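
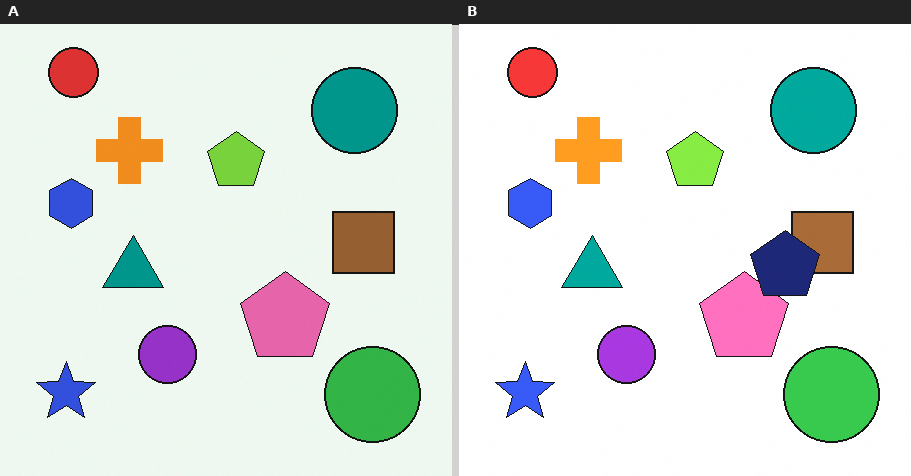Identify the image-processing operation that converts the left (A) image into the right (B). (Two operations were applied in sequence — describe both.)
The image was brightened a little, then overlaid with an additional navy pentagon.

Every pixel — background and shapes alike — is uniformly brightened. A navy pentagon appears in the right (B) image that is absent from the left (A).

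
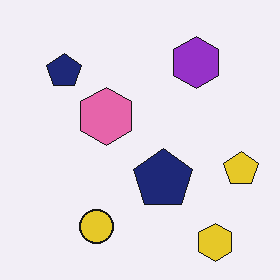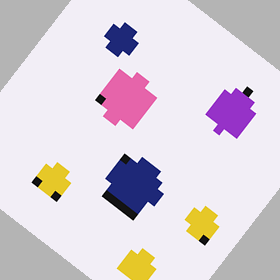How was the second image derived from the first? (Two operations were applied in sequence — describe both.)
It was moderately pixelated, then rotated clockwise by a large amount — several tens of degrees.

Shapes are reduced to large square blocks; fine edges and outlines are lost — a downscale-then-upscale (mosaic) effect. Every shape is tilted by the same angle and the image corners show triangular fill wedges — a whole-image rotation by a non-right angle.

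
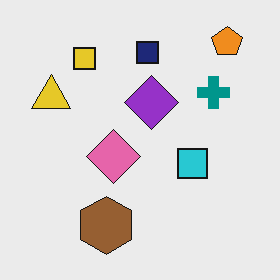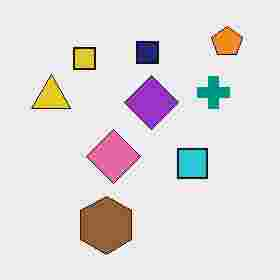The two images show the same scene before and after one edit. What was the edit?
This is the original image degraded with heavy JPEG compression.

Blocky 8×8 compression artifacts appear around shape edges and the flat background shows ringing — characteristic JPEG degradation.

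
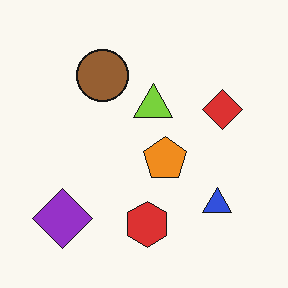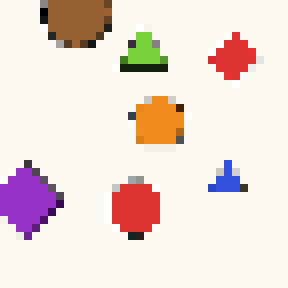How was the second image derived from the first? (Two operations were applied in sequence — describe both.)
The image was cropped to a modestly smaller region and rescaled, then moderately pixelated.

The visible shapes are larger and the field of view is narrower; shapes near the original edges may be partly or wholly outside the frame — a crop-and-rescale. Shapes are reduced to large square blocks; fine edges and outlines are lost — a downscale-then-upscale (mosaic) effect.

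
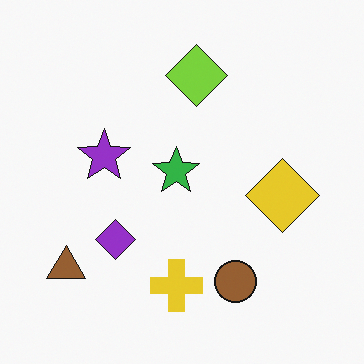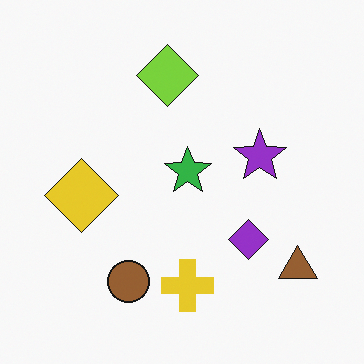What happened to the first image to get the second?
The image was flipped horizontally (left ↔ right).

The brown triangle is in the bottom-left of the first image and the bottom-right of the second — shapes on opposite sides of the vertical midline have swapped in a mirror flip.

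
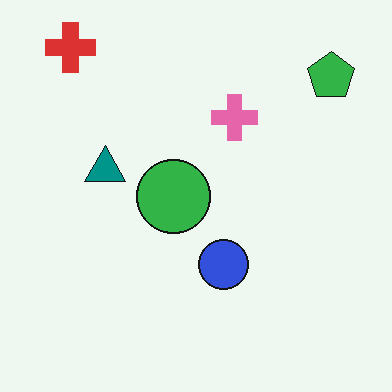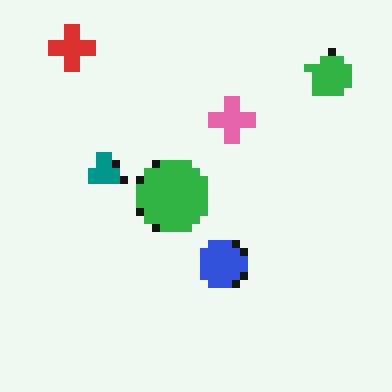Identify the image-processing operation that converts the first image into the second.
The second image is the first moderately pixelated.

Shapes are reduced to large square blocks; fine edges and outlines are lost — a downscale-then-upscale (mosaic) effect.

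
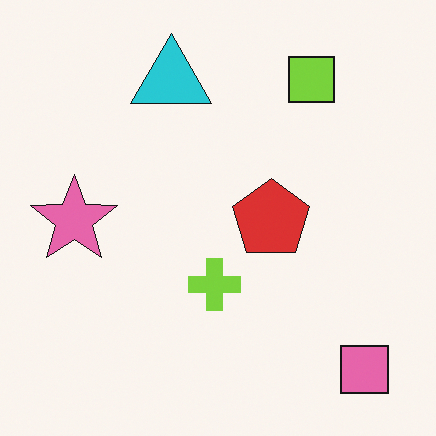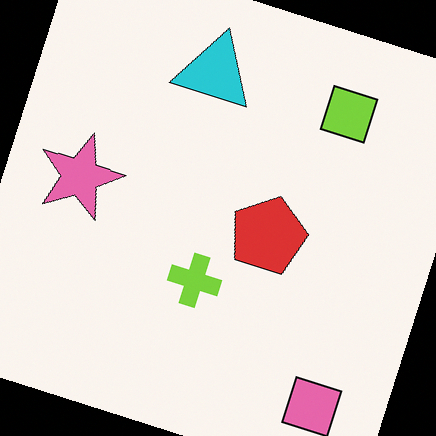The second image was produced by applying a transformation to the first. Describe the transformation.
Rotated clockwise by a clearly visible amount.

Every shape is tilted by the same angle and the image corners show triangular fill wedges — a whole-image rotation by a non-right angle.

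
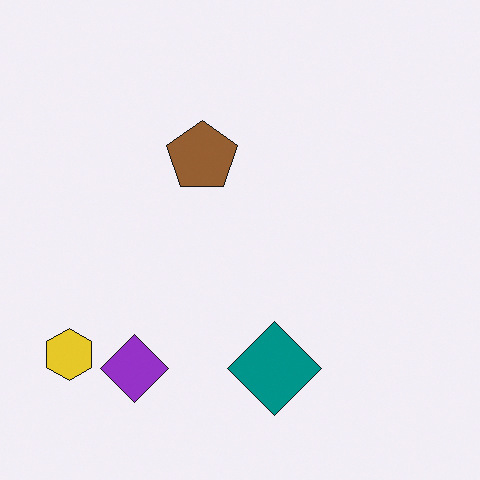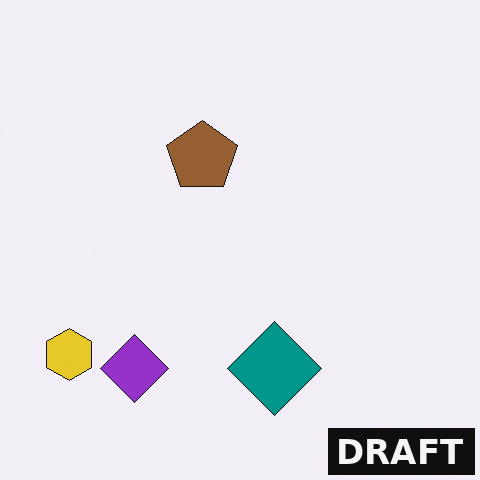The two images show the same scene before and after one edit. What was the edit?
This is the original image watermarked with the text "DRAFT" in the lower-right corner.

A dark label reading "DRAFT" appears in the lower-right corner.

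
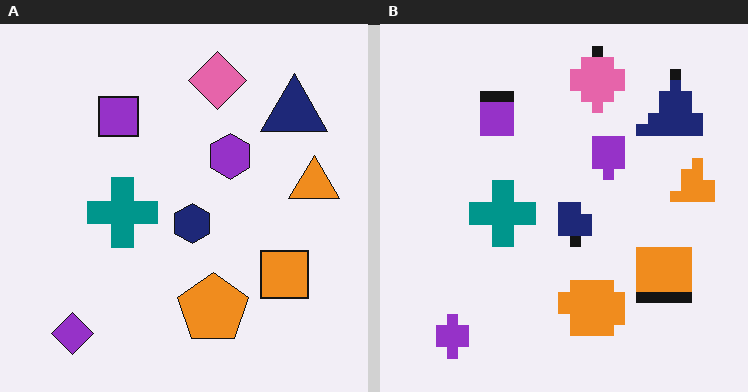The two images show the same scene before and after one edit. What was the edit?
The transformation is: heavily pixelated into large blocks.

Shapes are reduced to large square blocks; fine edges and outlines are lost — a downscale-then-upscale (mosaic) effect.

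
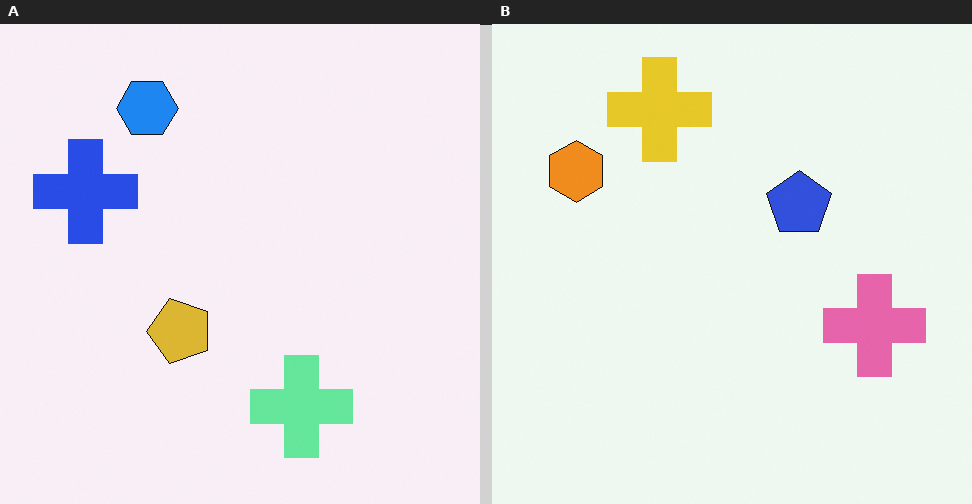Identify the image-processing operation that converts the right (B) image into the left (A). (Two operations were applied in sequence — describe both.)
It was hue-shifted by a large amount, then transposed (reflected across the top-left ↔ bottom-right diagonal).

Every shape's color has rotated by the same amount around the hue wheel — a uniform hue shift. Shapes have swapped their row and column positions — what was in the top-right is now in the bottom-left — a diagonal reflection.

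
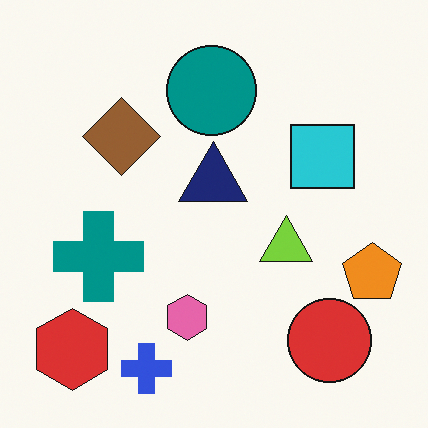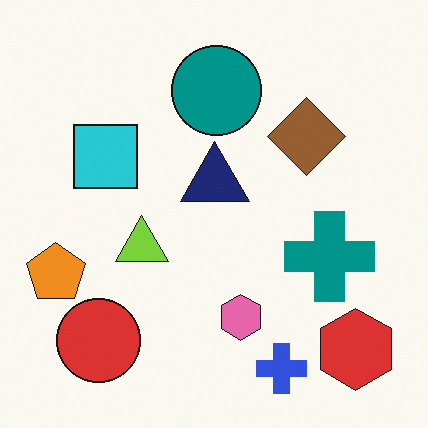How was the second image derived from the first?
This is the original image flipped horizontally (left ↔ right).

The orange pentagon is in the right of the first image and the left of the second — shapes on opposite sides of the vertical midline have swapped in a mirror flip.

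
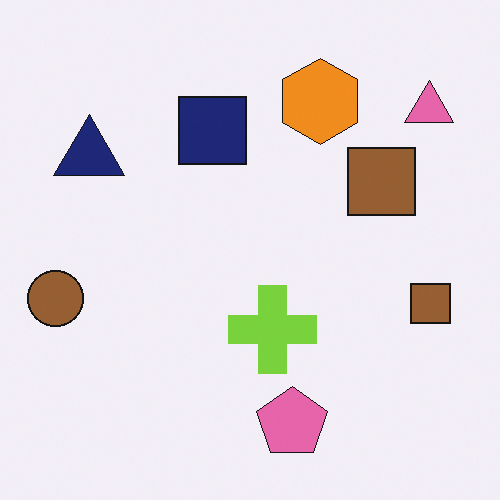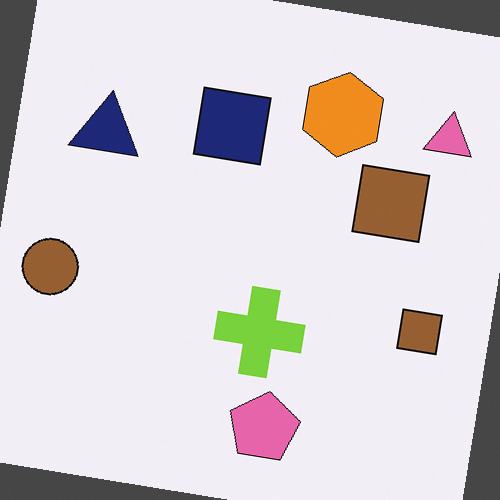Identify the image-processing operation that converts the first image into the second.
The image was rotated clockwise by a small amount.

Every shape is tilted by the same angle and the image corners show triangular fill wedges — a whole-image rotation by a non-right angle.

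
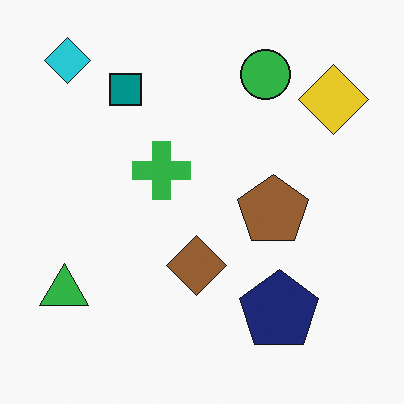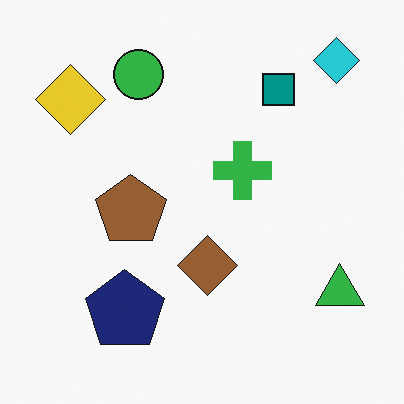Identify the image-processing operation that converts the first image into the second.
It was flipped horizontally (left ↔ right).

The green triangle is in the bottom-left of the first image and the bottom-right of the second — shapes on opposite sides of the vertical midline have swapped in a mirror flip.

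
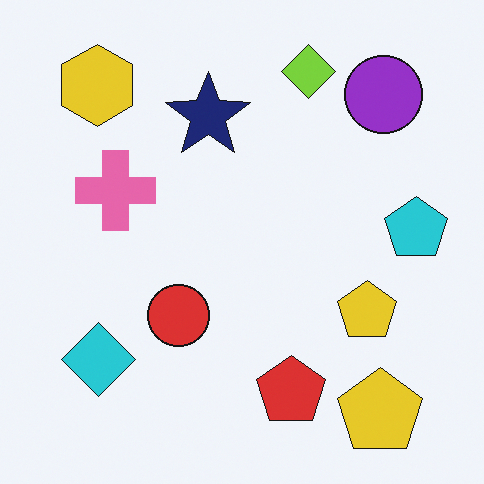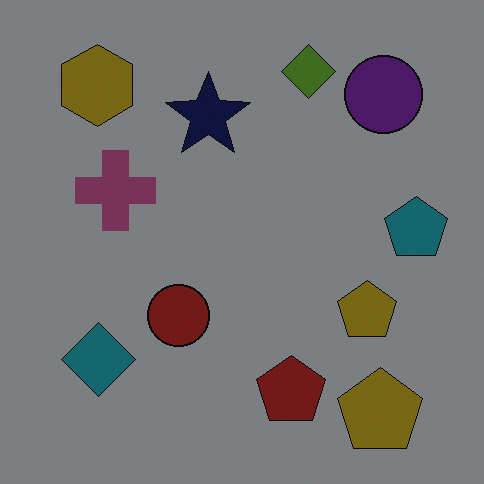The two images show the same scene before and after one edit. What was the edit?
The second image is the first substantially darkened.

Every pixel — background and shapes alike — is uniformly darkened.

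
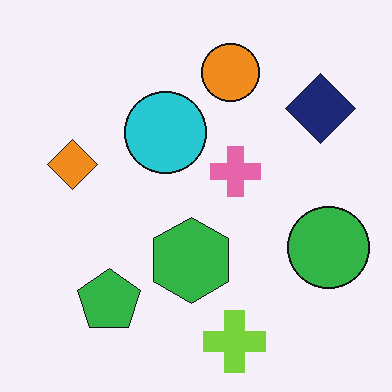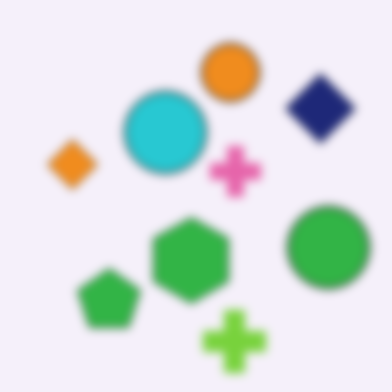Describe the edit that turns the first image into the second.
Moderately blurred.

Shape edges and outlines are uniformly softened across the whole image.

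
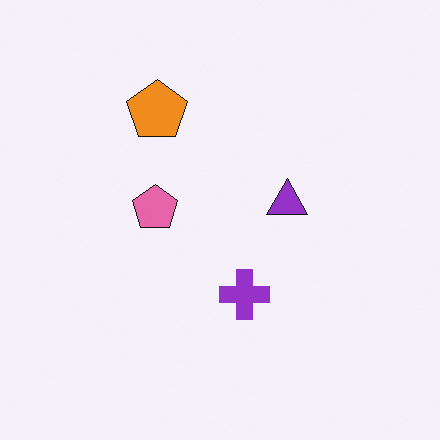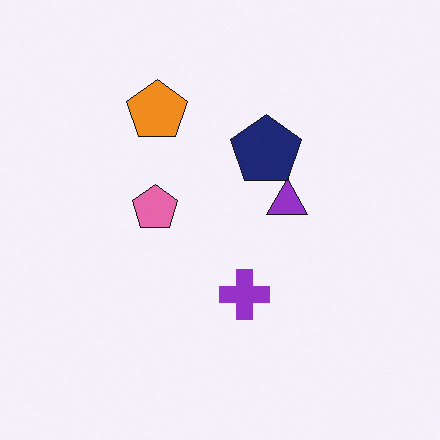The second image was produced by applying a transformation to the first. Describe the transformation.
Overlaid with an additional navy pentagon.

A navy pentagon appears in the second image that is absent from the first.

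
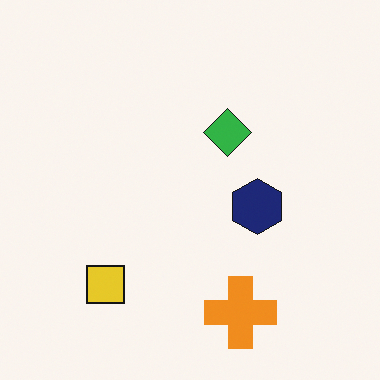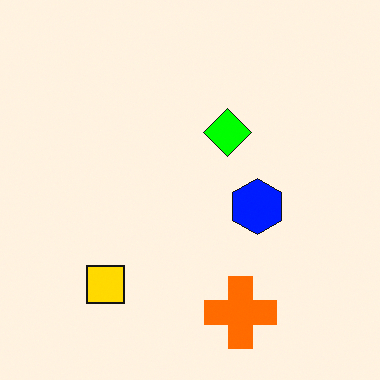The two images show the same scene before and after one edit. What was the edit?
The image was heavily oversaturated.

All colors are more vivid — a global saturation change.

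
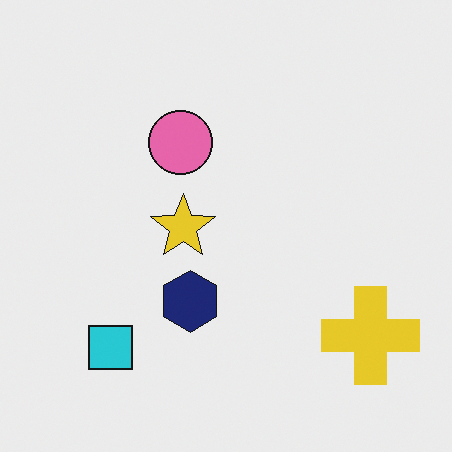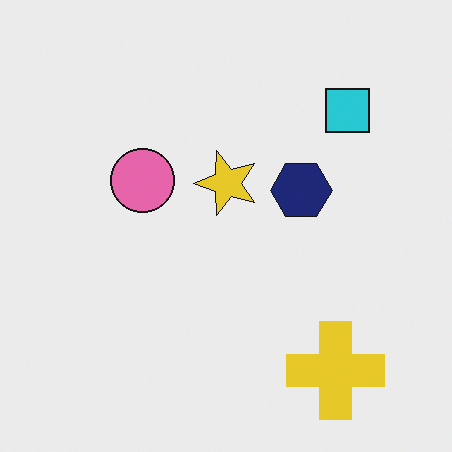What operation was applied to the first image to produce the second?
The image was transposed (reflected across the top-left ↔ bottom-right diagonal).

Shapes have swapped their row and column positions — what was in the top-right is now in the bottom-left — a diagonal reflection.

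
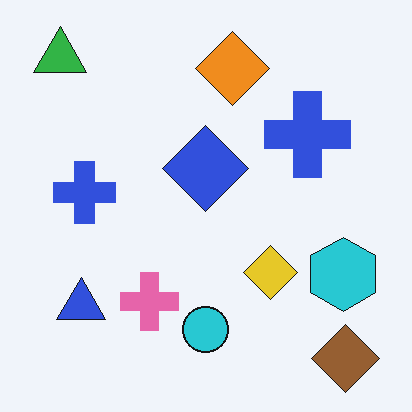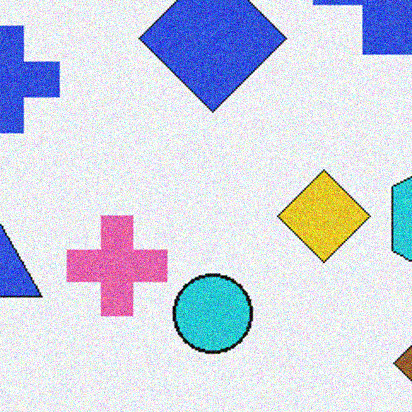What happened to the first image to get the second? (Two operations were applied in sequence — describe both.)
The image was cropped tightly and scaled back up, then degraded with moderate additive noise.

The visible shapes are larger and the field of view is narrower; shapes near the original edges may be partly or wholly outside the frame — a crop-and-rescale. Random speckle covers the whole image, including the flat background.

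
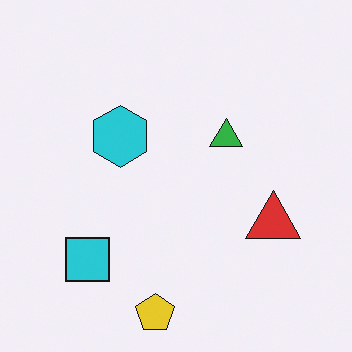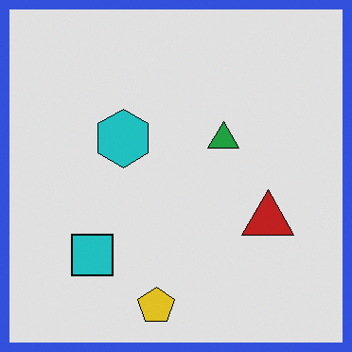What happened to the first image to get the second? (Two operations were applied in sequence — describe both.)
The image was posterized to a reduced palette, then framed with a blue border.

Each flat color has snapped to a coarser quantized level — most visibly, the near-white background has dropped to a flat grey. A solid blue frame runs around the edge of the second image, with the content slightly shrunk inside it.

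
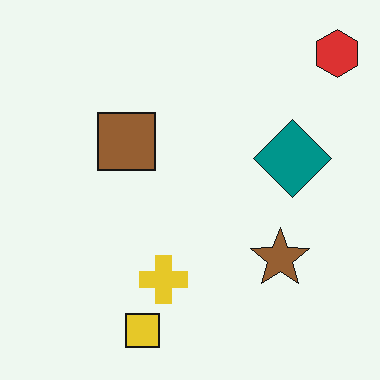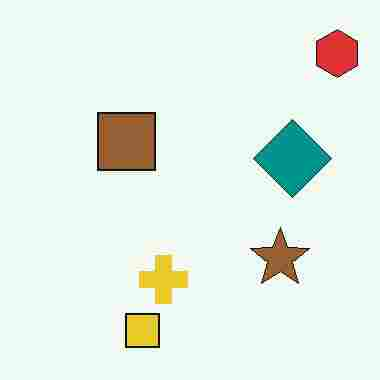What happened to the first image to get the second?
The image was heavily JPEG-compressed with obvious blocking artifacts.

Blocky 8×8 compression artifacts appear around shape edges and the flat background shows ringing — characteristic JPEG degradation.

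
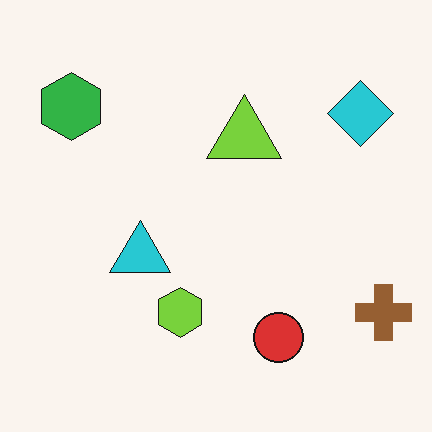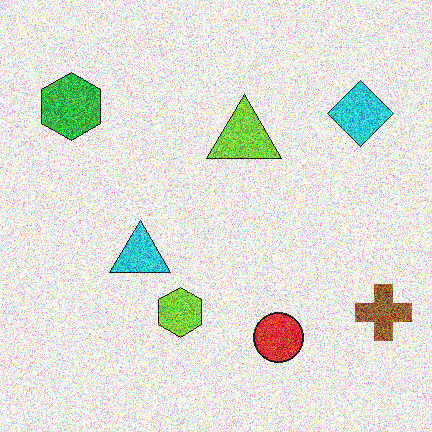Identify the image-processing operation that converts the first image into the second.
This is the original image degraded with heavy additive noise.

Random speckle covers the whole image, including the flat background.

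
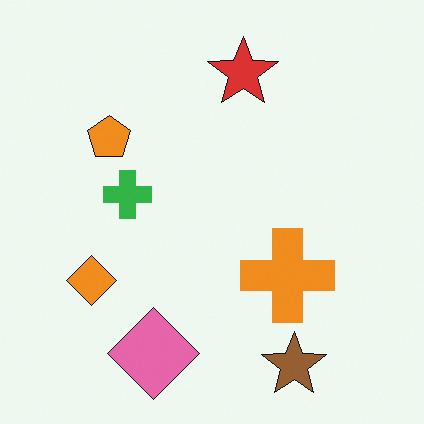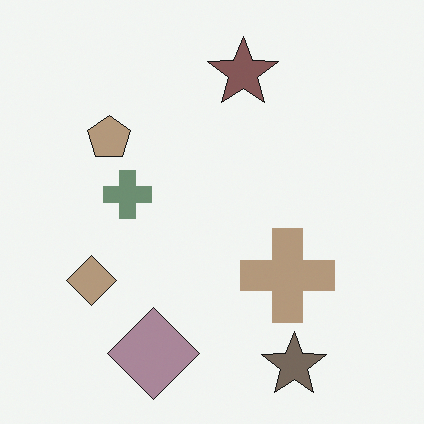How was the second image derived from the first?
The second image is the first made much more muted (saturation change).

All colors are more muted and greyish — a global saturation change.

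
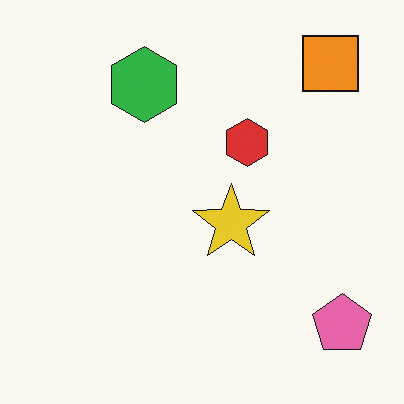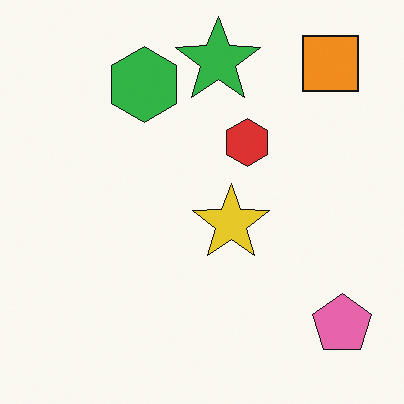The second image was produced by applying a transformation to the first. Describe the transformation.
The second image is the first overlaid with an additional green star.

A green star appears in the second image that is absent from the first.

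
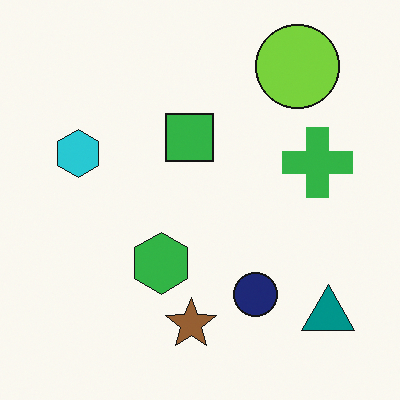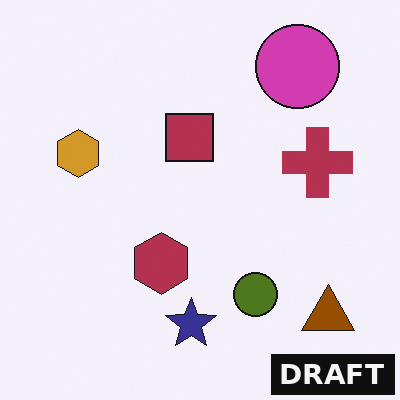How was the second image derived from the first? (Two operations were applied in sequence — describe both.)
The transformation is: hue-shifted through roughly half the color wheel, then watermarked with the text "DRAFT" in the lower-right corner.

Every shape's color has rotated by the same amount around the hue wheel — a uniform hue shift. A dark label reading "DRAFT" appears in the lower-right corner.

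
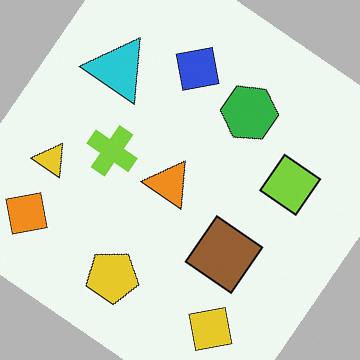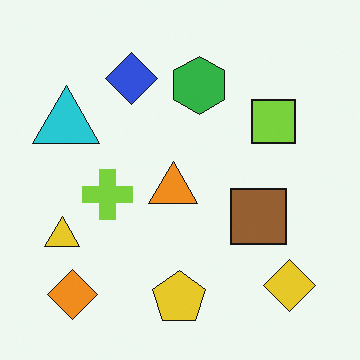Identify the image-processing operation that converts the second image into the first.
It was rotated clockwise by a large amount — several tens of degrees.

Every shape is tilted by the same angle and the image corners show triangular fill wedges — a whole-image rotation by a non-right angle.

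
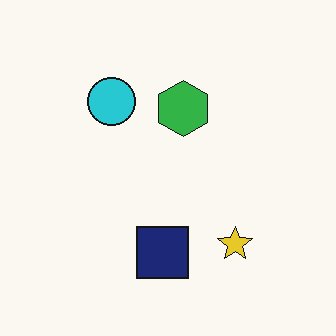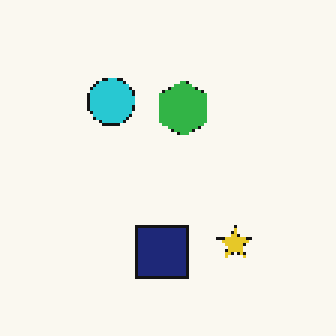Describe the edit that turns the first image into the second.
The second image is the first mildly pixelated.

Shapes are reduced to large square blocks; fine edges and outlines are lost — a downscale-then-upscale (mosaic) effect.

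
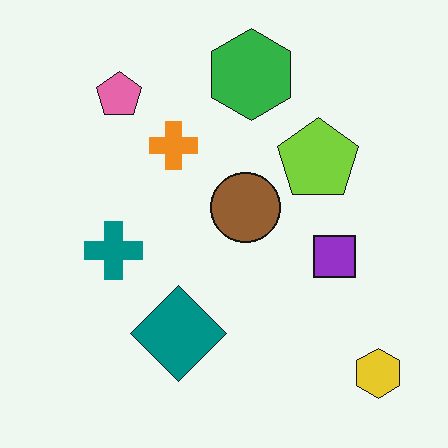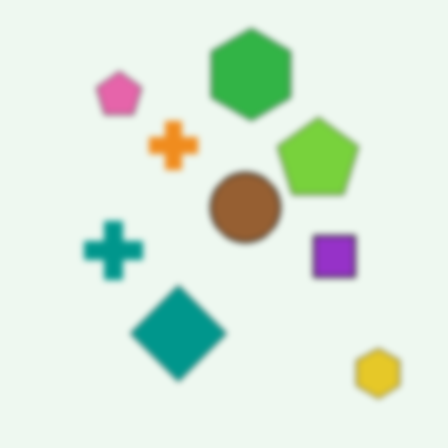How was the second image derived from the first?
This is the original image noticeably gaussian-blurred.

Shape edges and outlines are uniformly softened across the whole image.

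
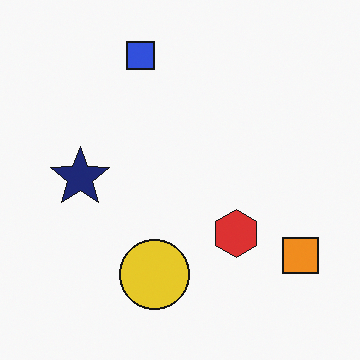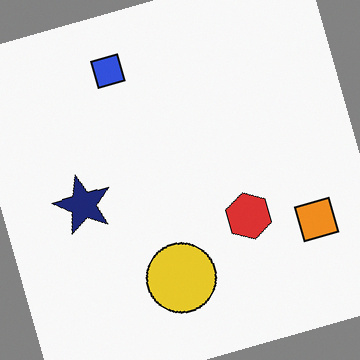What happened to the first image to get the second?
This is the original image rotated counter-clockwise by a clearly visible amount.

Every shape is tilted by the same angle and the image corners show triangular fill wedges — a whole-image rotation by a non-right angle.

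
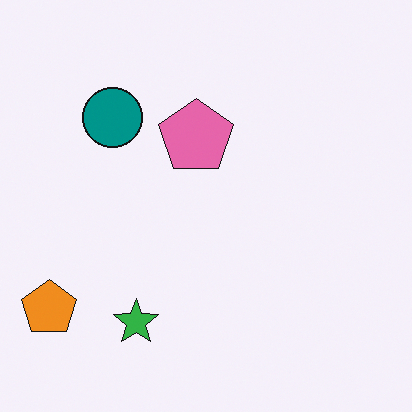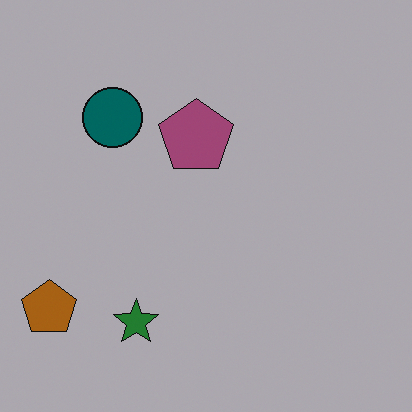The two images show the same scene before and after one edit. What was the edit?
The image was substantially darkened.

Every pixel — background and shapes alike — is uniformly darkened.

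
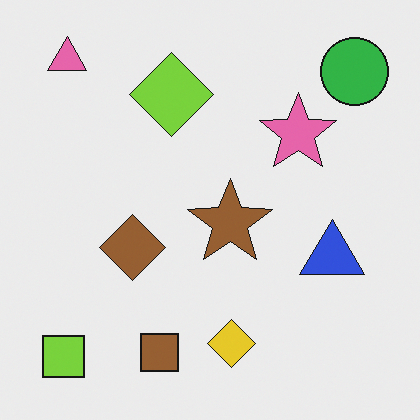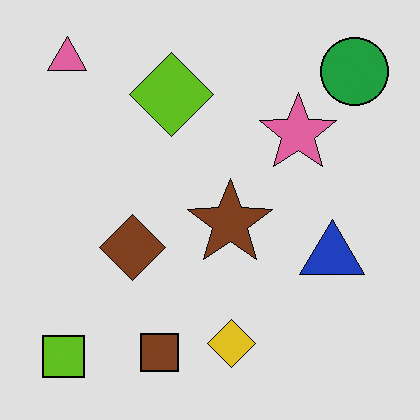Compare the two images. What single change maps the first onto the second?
It was posterized to a reduced palette.

Each flat color has snapped to a coarser quantized level — most visibly, the near-white background has dropped to a flat grey.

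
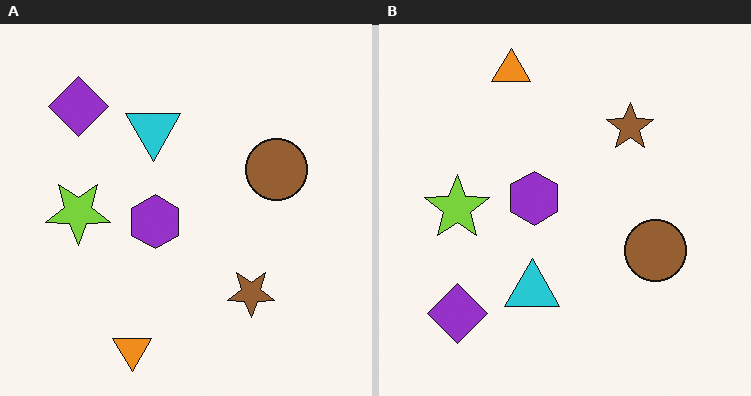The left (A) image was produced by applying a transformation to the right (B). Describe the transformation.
The left (A) image is the right (B) flipped vertically (top ↔ bottom).

The orange triangle is in the top of the right (B) image and the bottom of the left (A) — shapes on opposite sides of the horizontal midline have swapped in a mirror flip.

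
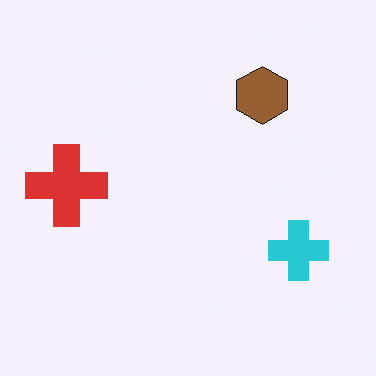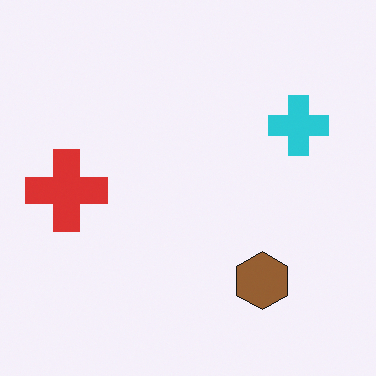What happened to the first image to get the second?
This is the original image flipped vertically (top ↔ bottom).

The brown hexagon is in the top-right of the first image and the bottom-right of the second — shapes on opposite sides of the horizontal midline have swapped in a mirror flip.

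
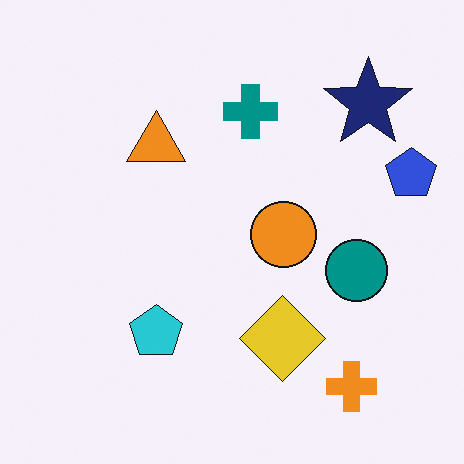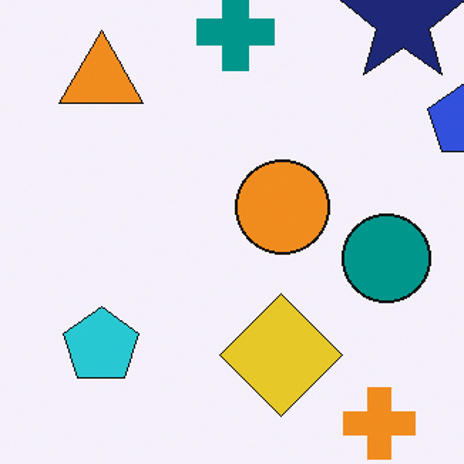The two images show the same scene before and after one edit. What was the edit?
It was cropped to a modestly smaller region and rescaled.

The visible shapes are larger and the field of view is narrower; shapes near the original edges may be partly or wholly outside the frame — a crop-and-rescale.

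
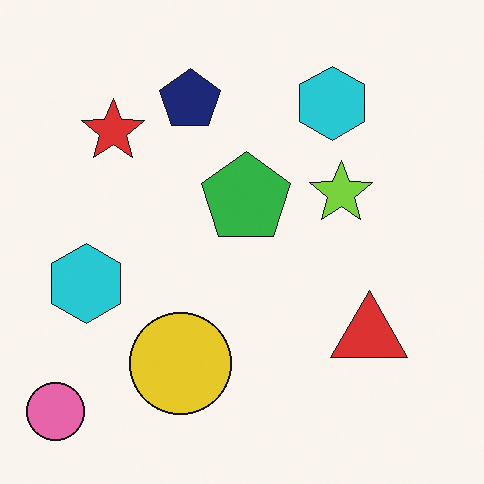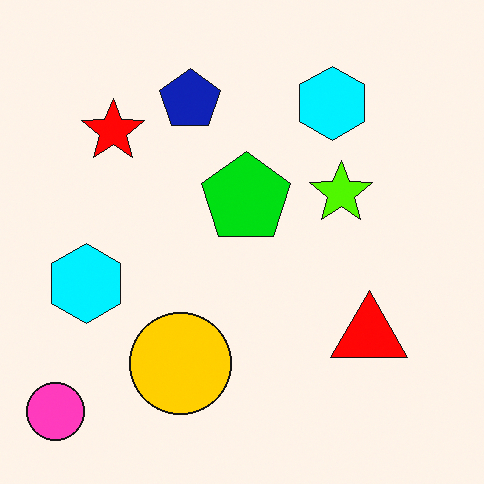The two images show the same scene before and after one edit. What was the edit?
Heavily oversaturated.

All colors are more vivid — a global saturation change.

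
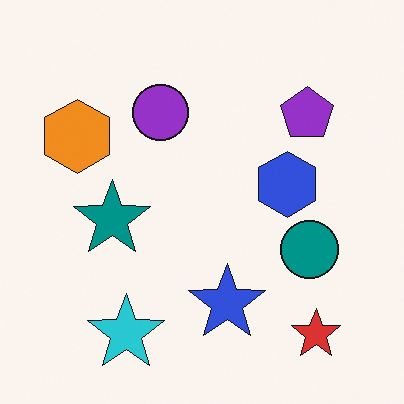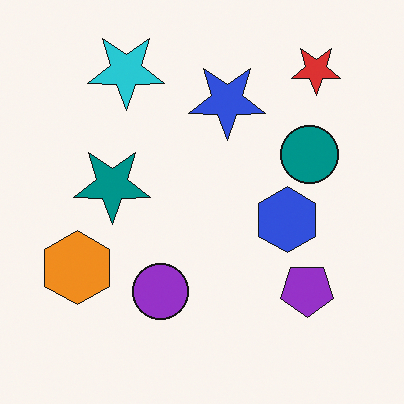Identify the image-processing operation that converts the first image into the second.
It was flipped vertically (top ↔ bottom).

The red star is in the bottom-right of the first image and the top-right of the second — shapes on opposite sides of the horizontal midline have swapped in a mirror flip.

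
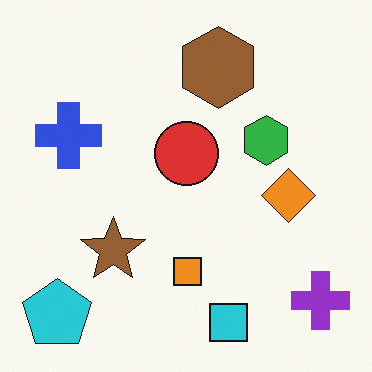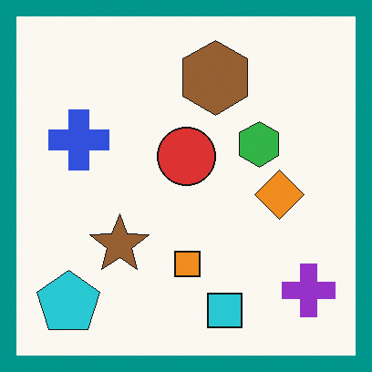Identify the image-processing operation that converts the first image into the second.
Framed with a teal border.

A solid teal frame runs around the edge of the second image, with the content slightly shrunk inside it.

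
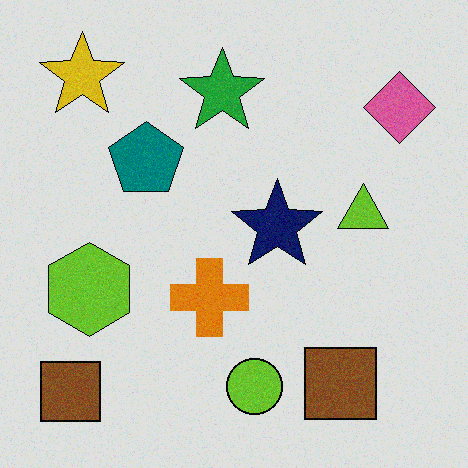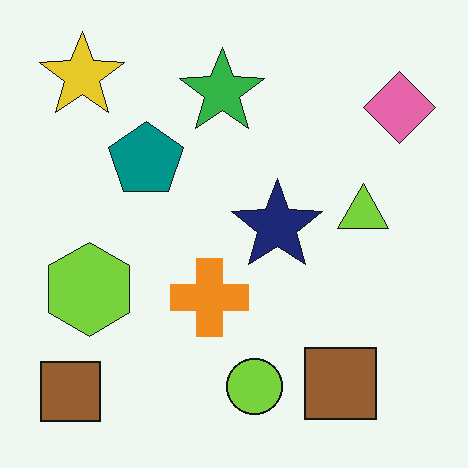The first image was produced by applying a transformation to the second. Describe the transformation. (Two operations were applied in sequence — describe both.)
Degraded with a light layer of grain, then posterized to a reduced palette.

Random speckle covers the whole image, including the flat background. Each flat color has snapped to a coarser quantized level — most visibly, the near-white background has dropped to a flat grey.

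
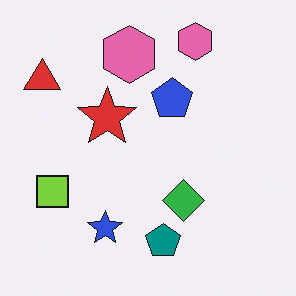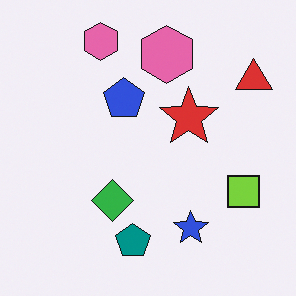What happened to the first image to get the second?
The image was flipped horizontally (left ↔ right).

The red triangle is in the top-left of the first image and the top-right of the second — shapes on opposite sides of the vertical midline have swapped in a mirror flip.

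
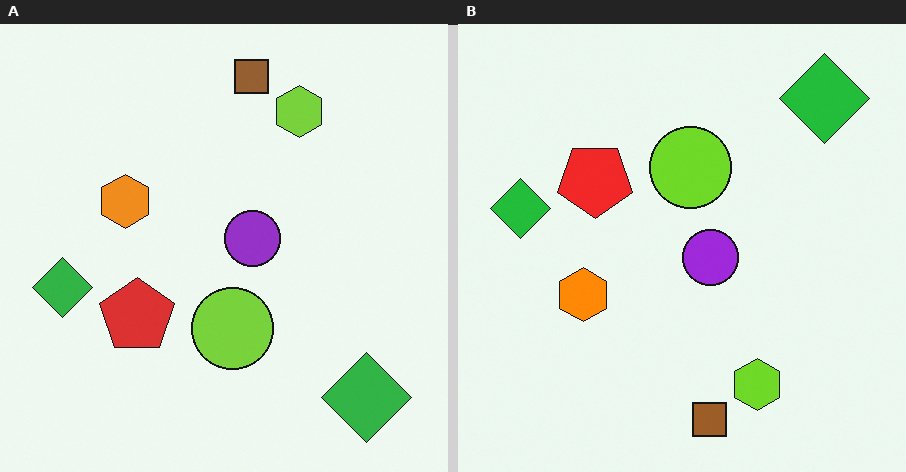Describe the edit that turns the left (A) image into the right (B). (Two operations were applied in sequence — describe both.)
The right (B) image is the left (A) flipped vertically (top ↔ bottom), then slightly oversaturated.

The brown square is in the top of the left (A) image and the bottom of the right (B) — shapes on opposite sides of the horizontal midline have swapped in a mirror flip. All colors are more vivid — a global saturation change.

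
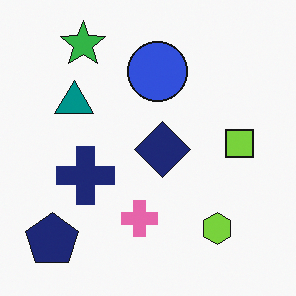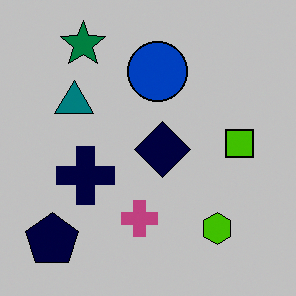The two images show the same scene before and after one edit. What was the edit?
Heavily posterized to just a handful of flat colors.

Each flat color has snapped to a coarser quantized level — most visibly, the near-white background has dropped to a flat grey.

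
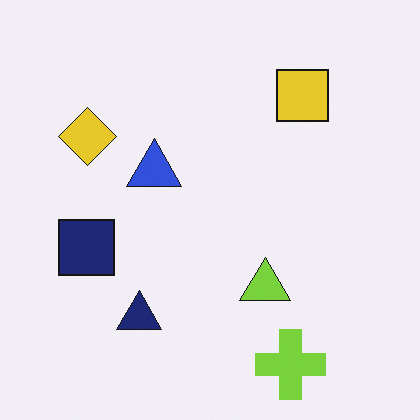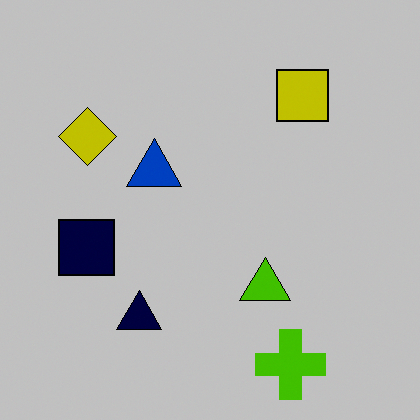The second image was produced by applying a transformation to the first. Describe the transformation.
Heavily posterized to just a handful of flat colors.

Each flat color has snapped to a coarser quantized level — most visibly, the near-white background has dropped to a flat grey.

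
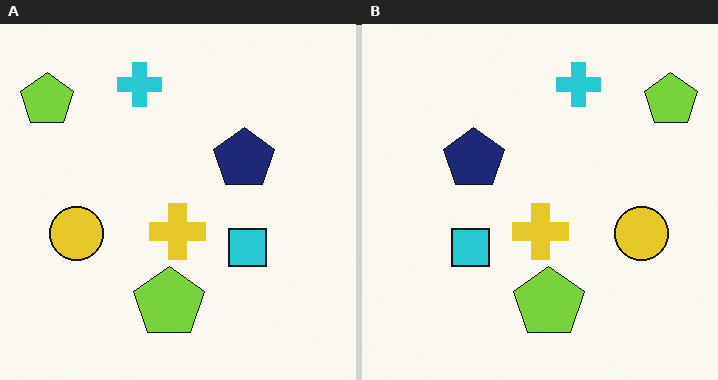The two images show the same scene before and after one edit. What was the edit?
It was flipped horizontally (left ↔ right).

The yellow circle is in the left of the left (A) image and the right of the right (B) — shapes on opposite sides of the vertical midline have swapped in a mirror flip.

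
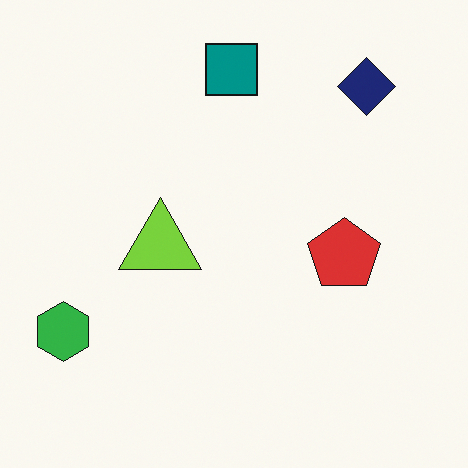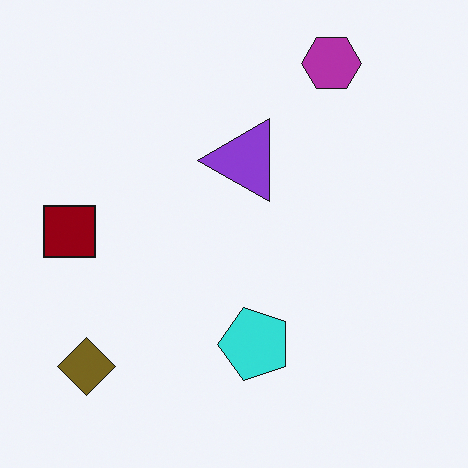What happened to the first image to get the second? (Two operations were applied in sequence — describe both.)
Hue-shifted through roughly half the color wheel, then transposed (reflected across the top-left ↔ bottom-right diagonal).

Every shape's color has rotated by the same amount around the hue wheel — a uniform hue shift. Shapes have swapped their row and column positions — what was in the top-right is now in the bottom-left — a diagonal reflection.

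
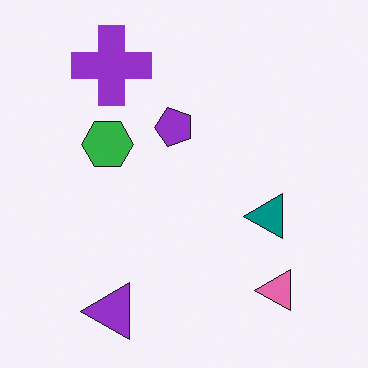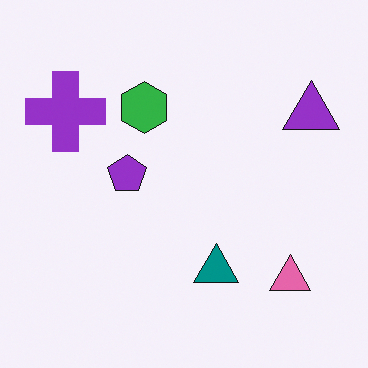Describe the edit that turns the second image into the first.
Transposed (reflected across the top-left ↔ bottom-right diagonal).

Shapes have swapped their row and column positions — what was in the top-right is now in the bottom-left — a diagonal reflection.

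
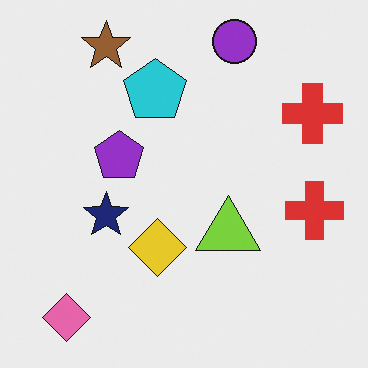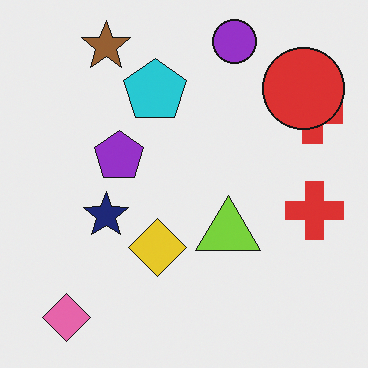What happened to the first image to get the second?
The second image is the first overlaid with an additional red circle.

A red circle appears in the second image that is absent from the first.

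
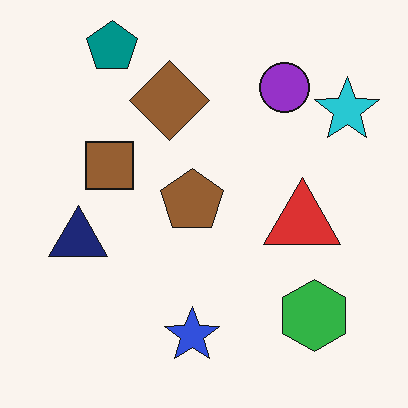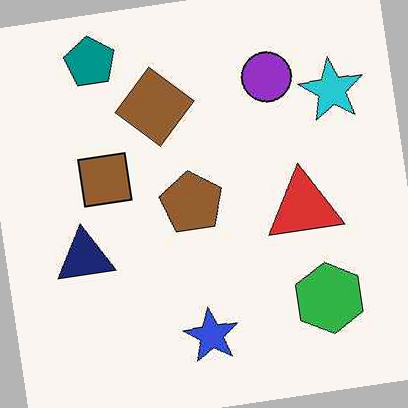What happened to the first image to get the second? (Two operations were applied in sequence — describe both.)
The transformation is: given moderate JPEG compression, then rotated counter-clockwise by a few degrees.

Blocky 8×8 compression artifacts appear around shape edges and the flat background shows ringing — characteristic JPEG degradation. Every shape is tilted by the same angle and the image corners show triangular fill wedges — a whole-image rotation by a non-right angle.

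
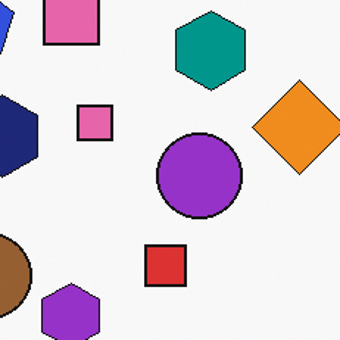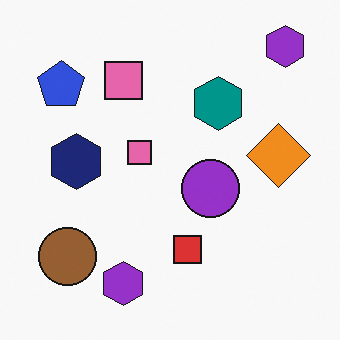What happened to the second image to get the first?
The first image is the second cropped slightly and scaled back up.

The visible shapes are larger and the field of view is narrower; shapes near the original edges may be partly or wholly outside the frame — a crop-and-rescale.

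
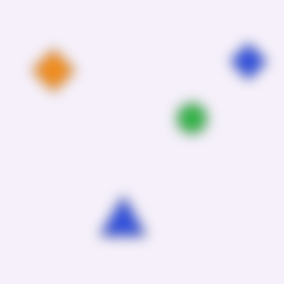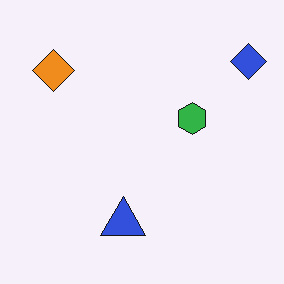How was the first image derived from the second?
The transformation is: heavily blurred.

Shape edges and outlines are uniformly softened across the whole image.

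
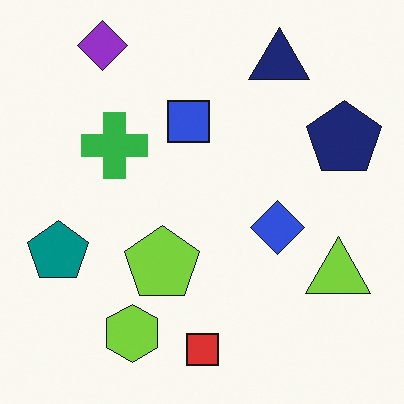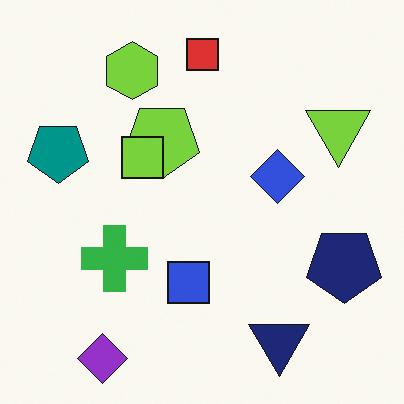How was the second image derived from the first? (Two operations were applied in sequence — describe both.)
The second image is the first flipped vertically (top ↔ bottom), then overlaid with an additional lime square.

The purple diamond is in the top-left of the first image and the bottom-left of the second — shapes on opposite sides of the horizontal midline have swapped in a mirror flip. A lime square appears in the second image that is absent from the first.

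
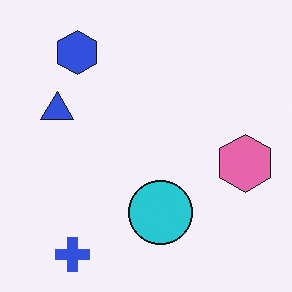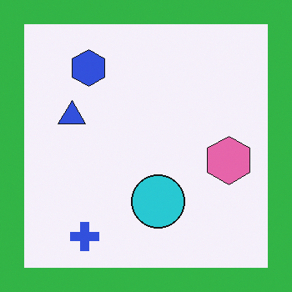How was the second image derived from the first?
The transformation is: framed with a green border.

A solid green frame runs around the edge of the second image, with the content slightly shrunk inside it.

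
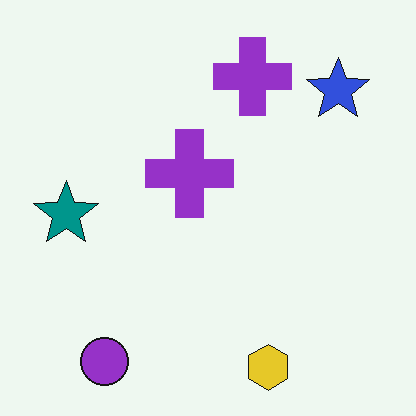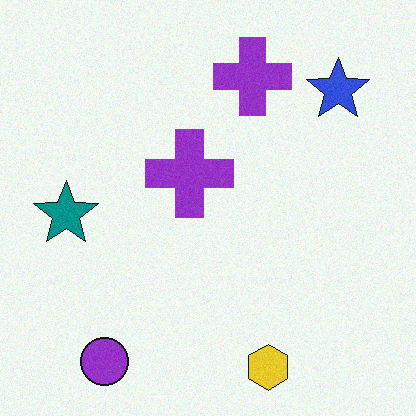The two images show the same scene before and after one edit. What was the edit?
The transformation is: degraded with subtle gaussian noise.

Random speckle covers the whole image, including the flat background.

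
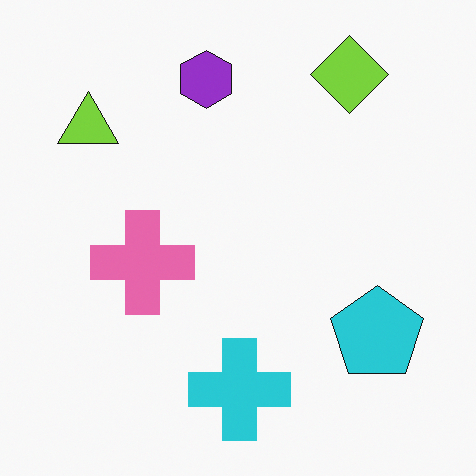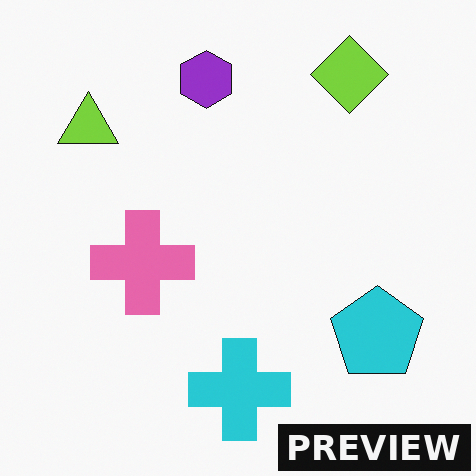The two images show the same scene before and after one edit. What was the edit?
The image was watermarked with the text "PREVIEW" in the lower-right corner.

A dark label reading "PREVIEW" appears in the lower-right corner.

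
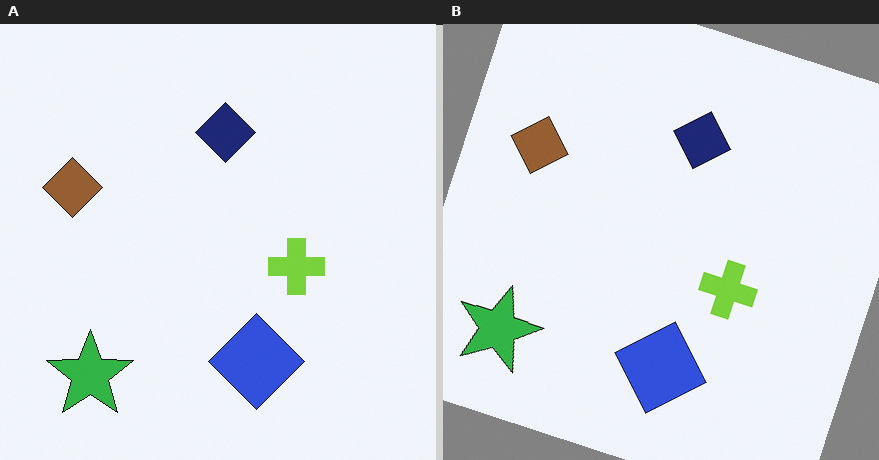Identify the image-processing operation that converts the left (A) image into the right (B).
The transformation is: rotated clockwise by a moderate amount.

Every shape is tilted by the same angle and the image corners show triangular fill wedges — a whole-image rotation by a non-right angle.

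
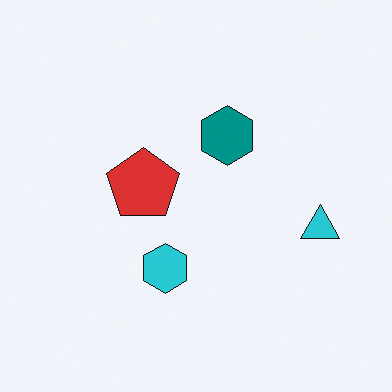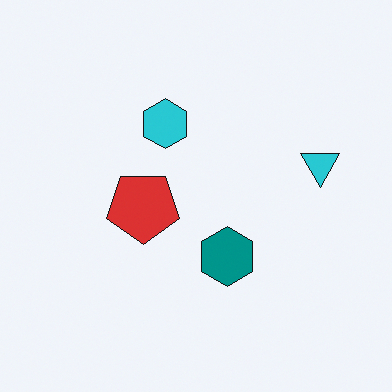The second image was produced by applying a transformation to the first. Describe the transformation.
The image was flipped vertically (top ↔ bottom).

The cyan hexagon is in the bottom of the first image and the top of the second — shapes on opposite sides of the horizontal midline have swapped in a mirror flip.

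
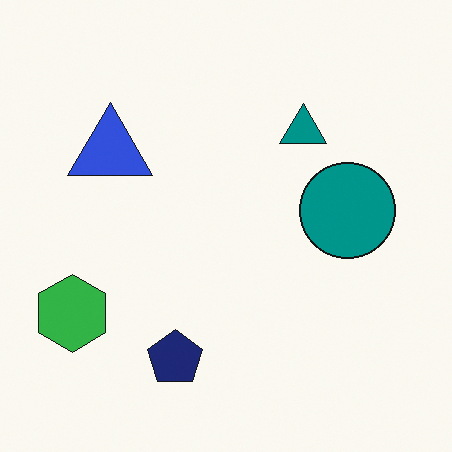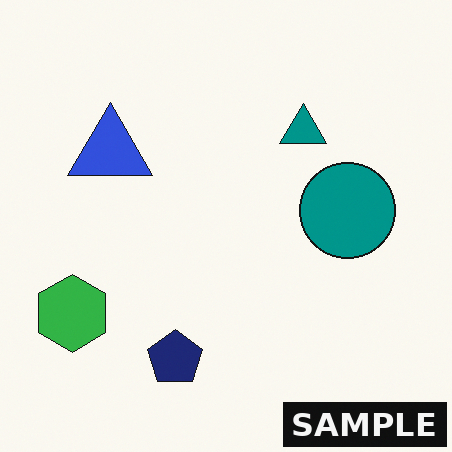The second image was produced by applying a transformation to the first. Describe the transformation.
The transformation is: watermarked with the text "SAMPLE" in the lower-right corner.

A dark label reading "SAMPLE" appears in the lower-right corner.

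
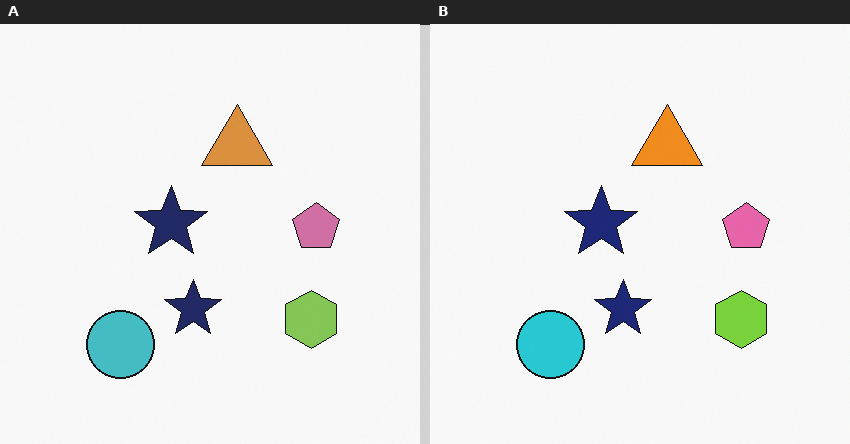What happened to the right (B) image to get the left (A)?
The left (A) image is the right (B) slightly desaturated.

All colors are more muted and greyish — a global saturation change.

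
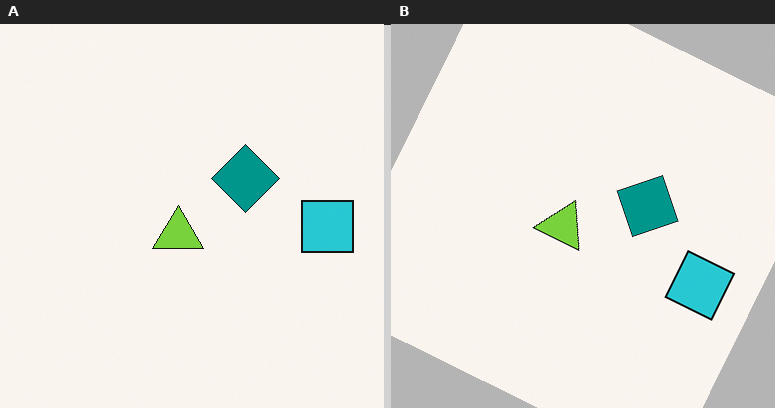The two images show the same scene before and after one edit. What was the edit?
The image was rotated clockwise by a clearly visible amount.

Every shape is tilted by the same angle and the image corners show triangular fill wedges — a whole-image rotation by a non-right angle.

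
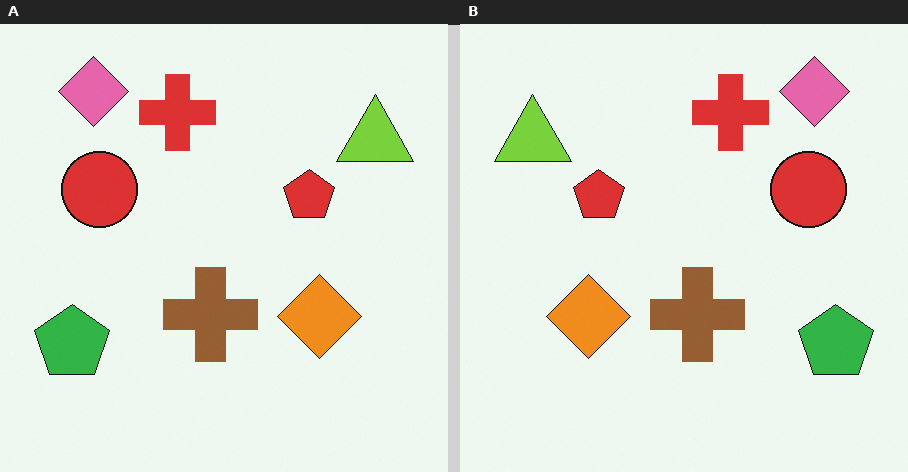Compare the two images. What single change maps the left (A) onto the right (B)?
The transformation is: flipped horizontally (left ↔ right).

The green pentagon is in the bottom-left of the left (A) image and the bottom-right of the right (B) — shapes on opposite sides of the vertical midline have swapped in a mirror flip.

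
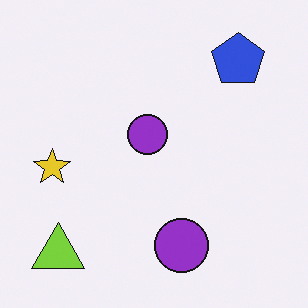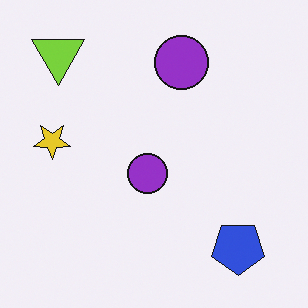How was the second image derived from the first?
The image was flipped vertically (top ↔ bottom).

The lime triangle is in the bottom-left of the first image and the top-left of the second — shapes on opposite sides of the horizontal midline have swapped in a mirror flip.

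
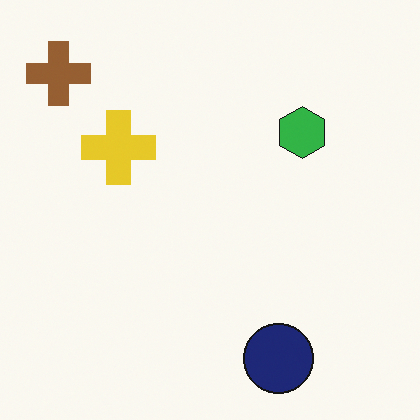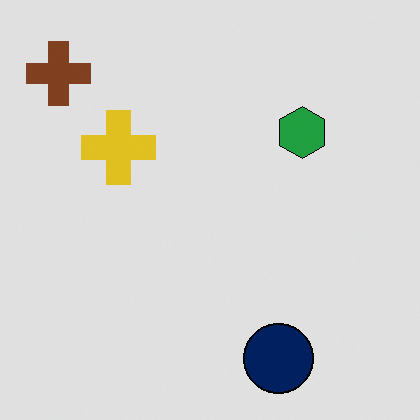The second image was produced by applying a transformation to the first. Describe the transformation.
This is the original image posterized to a reduced palette.

Each flat color has snapped to a coarser quantized level — most visibly, the near-white background has dropped to a flat grey.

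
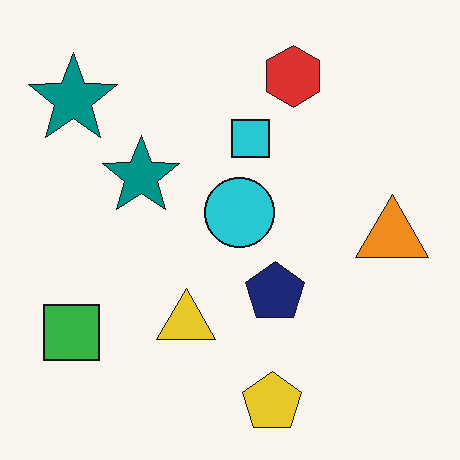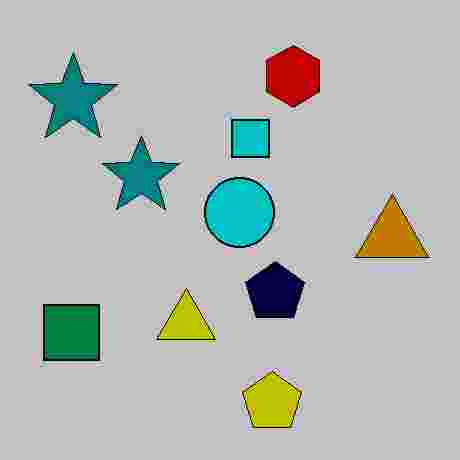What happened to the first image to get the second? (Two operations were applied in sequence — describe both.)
The second image is the first aggressively posterized, then heavily JPEG-compressed with obvious blocking artifacts.

Each flat color has snapped to a coarser quantized level — most visibly, the near-white background has dropped to a flat grey. Blocky 8×8 compression artifacts appear around shape edges and the flat background shows ringing — characteristic JPEG degradation.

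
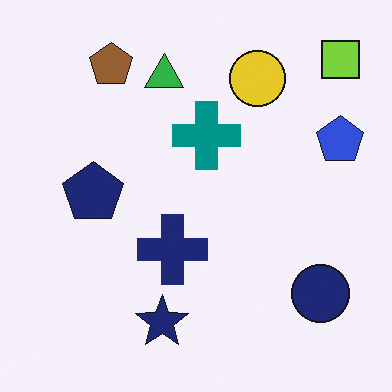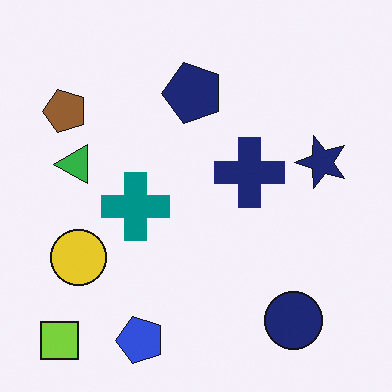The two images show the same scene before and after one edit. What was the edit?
This is the original image transposed (reflected across the top-left ↔ bottom-right diagonal).

Shapes have swapped their row and column positions — what was in the top-right is now in the bottom-left — a diagonal reflection.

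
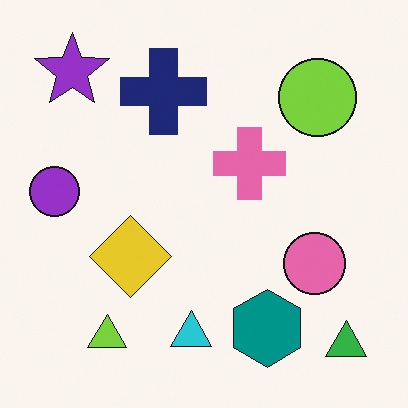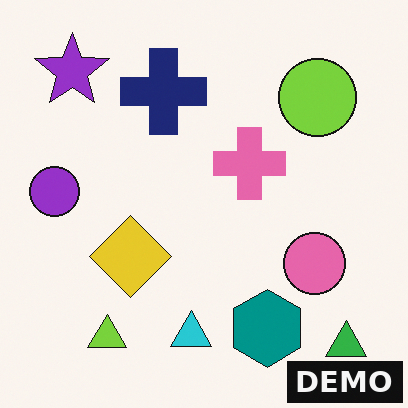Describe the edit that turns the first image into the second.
It was watermarked with the text "DEMO" in the lower-right corner.

A dark label reading "DEMO" appears in the lower-right corner.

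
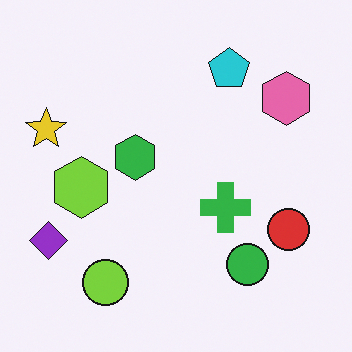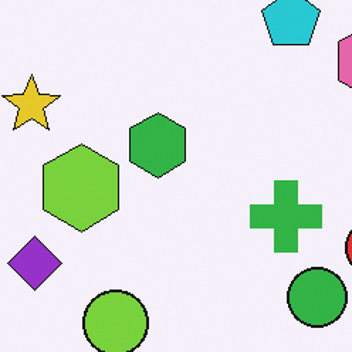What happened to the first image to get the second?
The transformation is: cropped slightly and scaled back up.

The visible shapes are larger and the field of view is narrower; shapes near the original edges may be partly or wholly outside the frame — a crop-and-rescale.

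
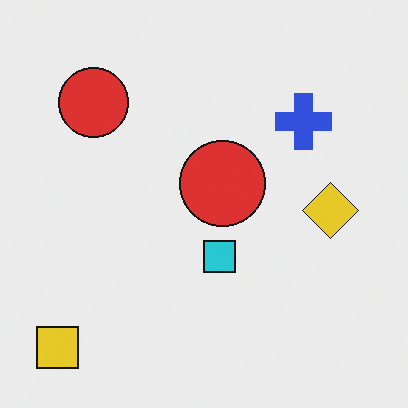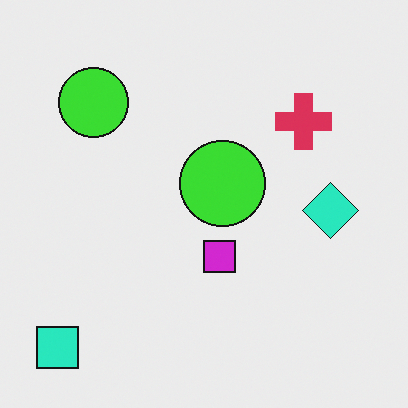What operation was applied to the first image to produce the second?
This is the original image hue-shifted noticeably.

Every shape's color has rotated by the same amount around the hue wheel — a uniform hue shift.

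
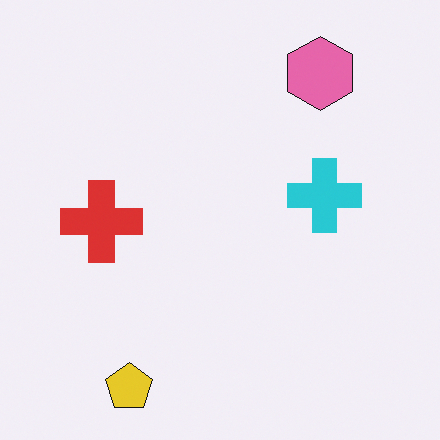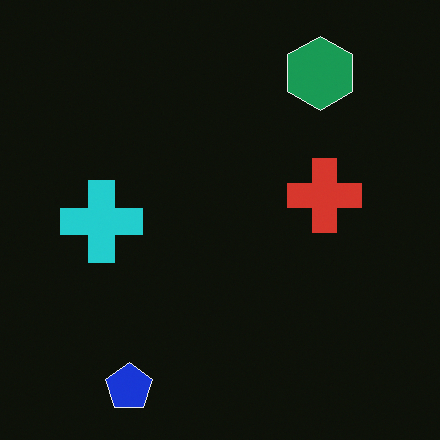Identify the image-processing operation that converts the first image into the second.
The second image is the first color-inverted (negative).

The light background has become dark and every shape's color is its complement — a photographic negative.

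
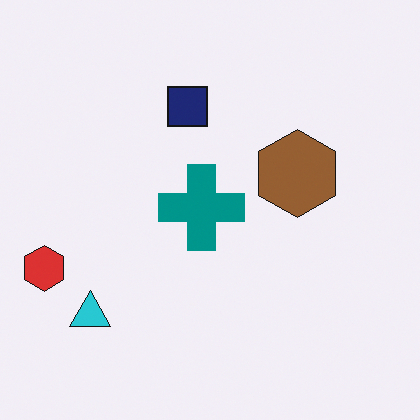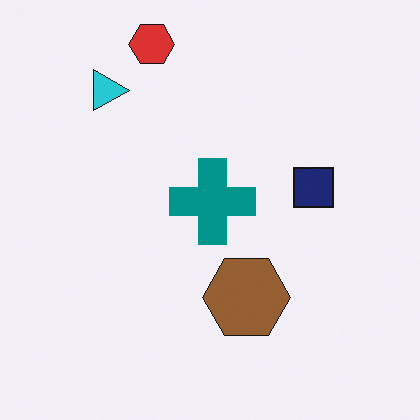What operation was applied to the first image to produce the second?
The transformation is: rotated 90° clockwise.

The red hexagon sits in the left of the first image and the top of the second — consistent with a whole-image 90° clockwise rotation.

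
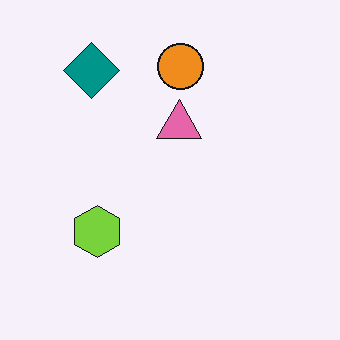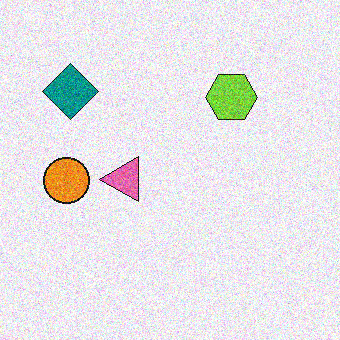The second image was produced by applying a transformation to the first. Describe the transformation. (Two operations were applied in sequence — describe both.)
The image was degraded with heavy additive noise, then transposed (reflected across the top-left ↔ bottom-right diagonal).

Random speckle covers the whole image, including the flat background. Shapes have swapped their row and column positions — what was in the top-right is now in the bottom-left — a diagonal reflection.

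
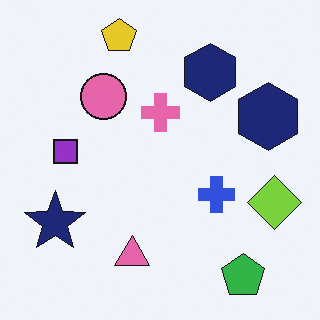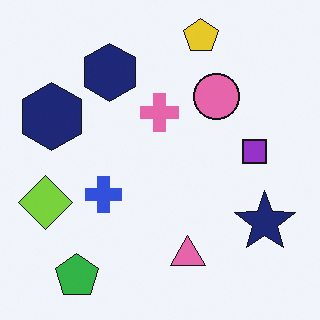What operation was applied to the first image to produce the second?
This is the original image flipped horizontally (left ↔ right).

The lime diamond is in the right of the first image and the left of the second — shapes on opposite sides of the vertical midline have swapped in a mirror flip.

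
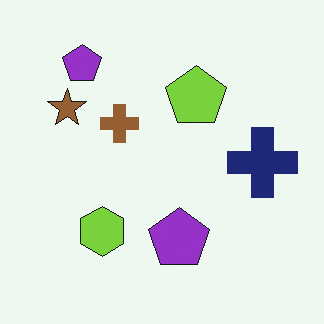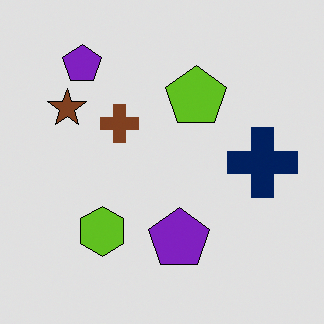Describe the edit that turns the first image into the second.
The transformation is: posterized to a reduced palette.

Each flat color has snapped to a coarser quantized level — most visibly, the near-white background has dropped to a flat grey.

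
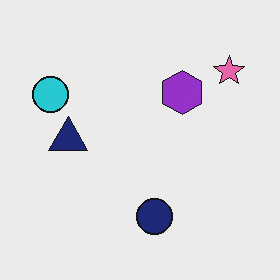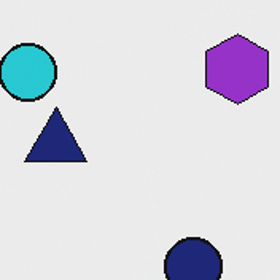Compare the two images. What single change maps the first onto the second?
The image was cropped to a modestly smaller region and rescaled.

The visible shapes are larger and the field of view is narrower; shapes near the original edges may be partly or wholly outside the frame — a crop-and-rescale.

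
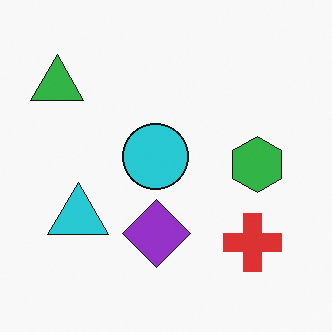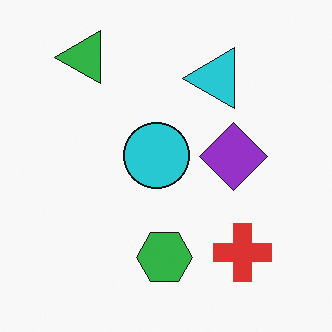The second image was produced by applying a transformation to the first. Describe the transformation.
The transformation is: transposed (reflected across the top-left ↔ bottom-right diagonal).

Shapes have swapped their row and column positions — what was in the top-right is now in the bottom-left — a diagonal reflection.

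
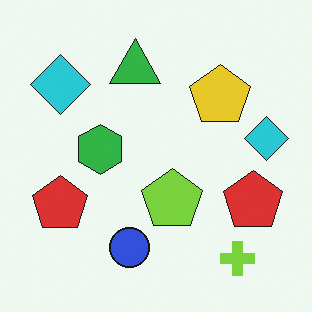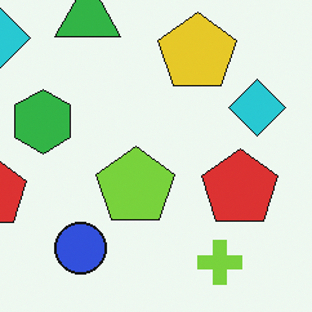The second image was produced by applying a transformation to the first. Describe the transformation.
This is the original image cropped to a modestly smaller region and rescaled.

The visible shapes are larger and the field of view is narrower; shapes near the original edges may be partly or wholly outside the frame — a crop-and-rescale.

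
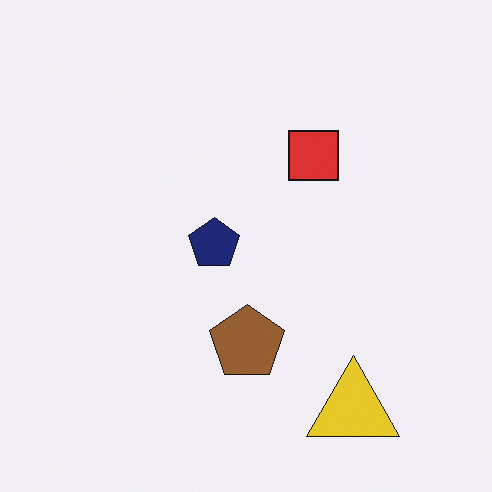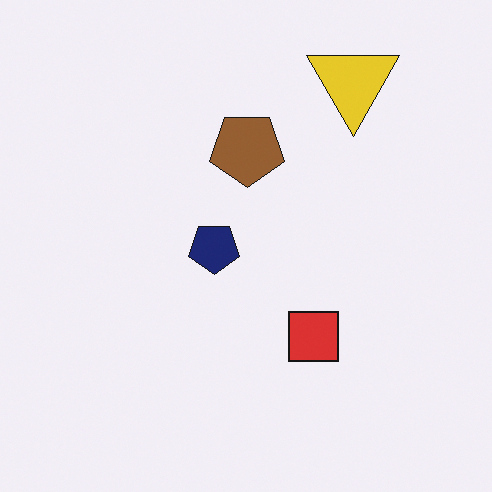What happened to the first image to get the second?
The image was flipped vertically (top ↔ bottom).

The yellow triangle is in the bottom-right of the first image and the top-right of the second — shapes on opposite sides of the horizontal midline have swapped in a mirror flip.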